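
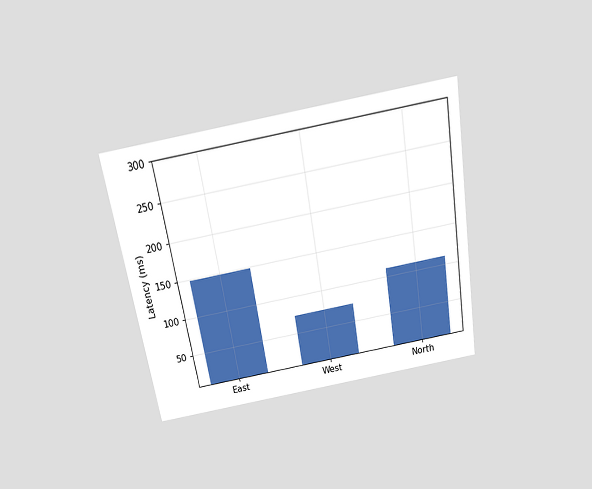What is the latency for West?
74ms

The chart is tilted about 10° counter-clockwise and viewed slightly from above. Reading along the chart's y-axis, the West bar reaches 74ms.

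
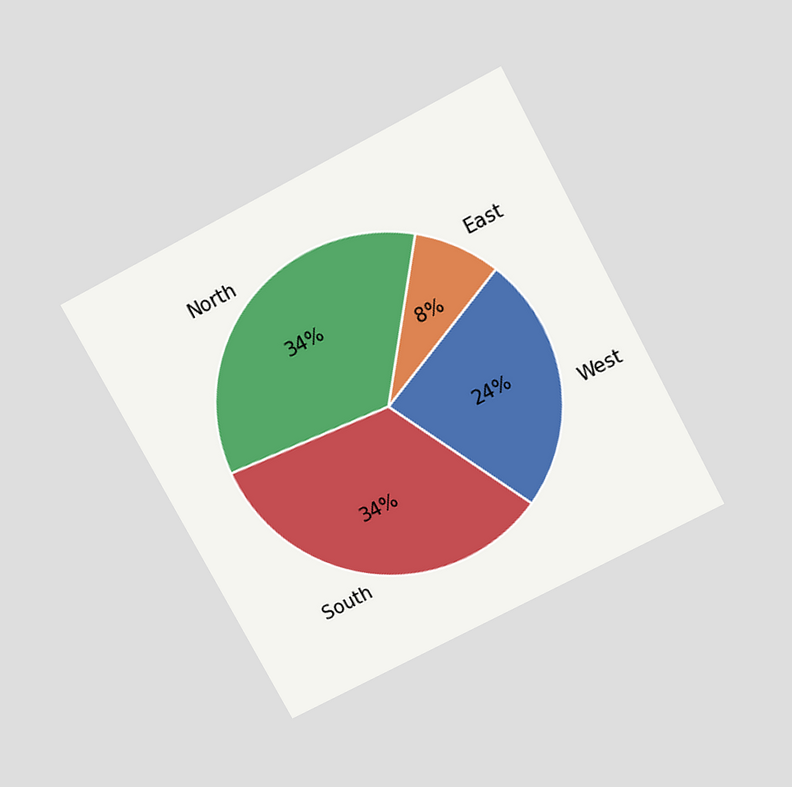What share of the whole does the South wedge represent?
The chart is tilted about 28° counter-clockwise and viewed slightly from above. The South slice takes up 34% of the pie.

34%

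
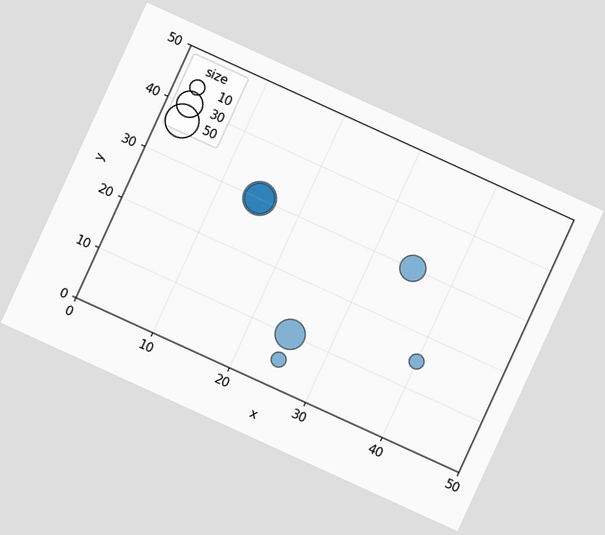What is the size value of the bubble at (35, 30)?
The chart is tilted about 25° clockwise. Matching the bubble at (35, 30) against the size legend gives 30.

30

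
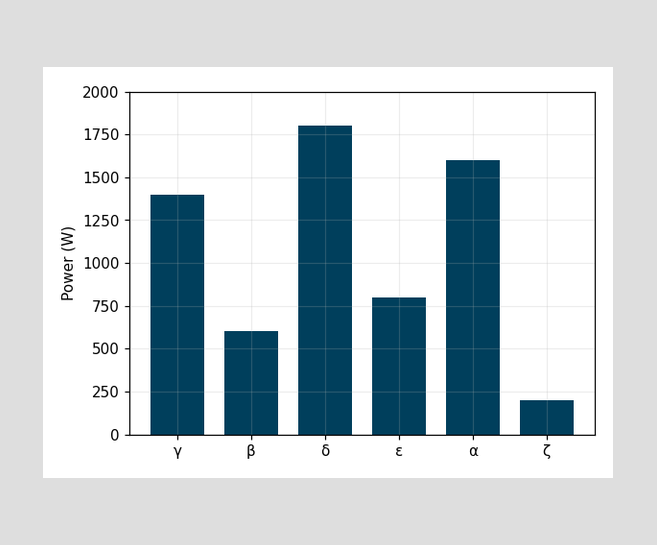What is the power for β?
600W

Reading along the chart's y-axis, the β bar reaches 600W.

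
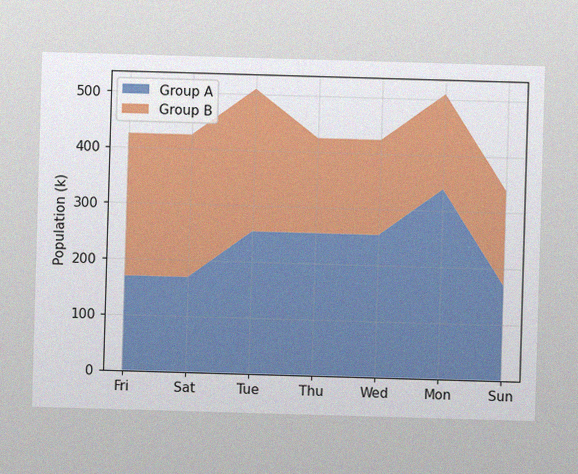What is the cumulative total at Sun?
340k

The image has some photo noise and uneven lighting. The stacked total at Sun reaches 340k.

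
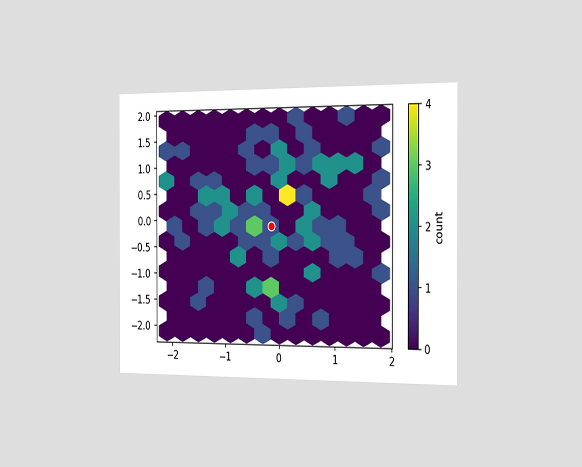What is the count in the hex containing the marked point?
The chart is viewed slightly from the right. The marked hex reads 1 on the colorbar.

1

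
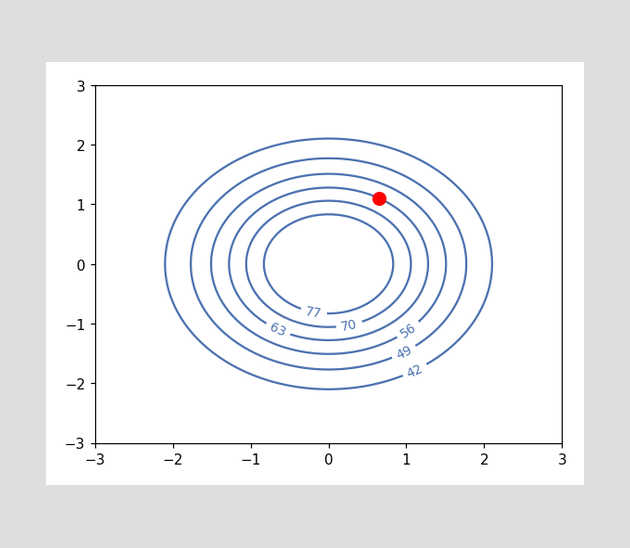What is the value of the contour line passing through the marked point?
63

The marked point sits on the contour labelled 63.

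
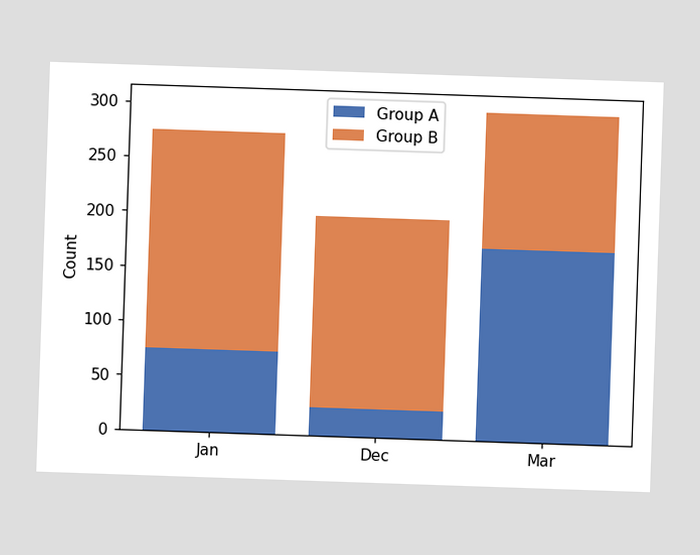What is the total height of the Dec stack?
200

The Dec stack's top reaches 200 on the y-axis.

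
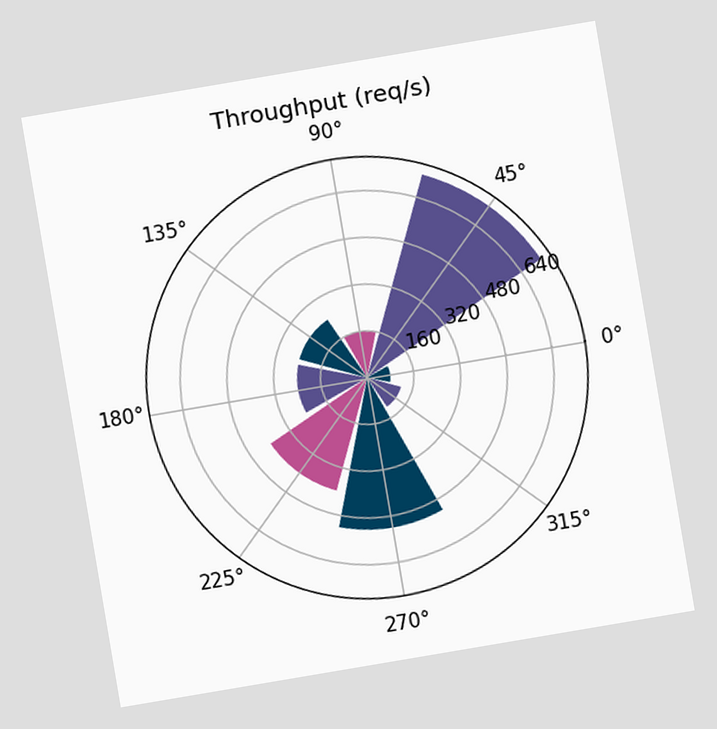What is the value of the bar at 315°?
The chart is tilted about 10° counter-clockwise. The bar at 315° reaches 120req/s on the radial axis.

120req/s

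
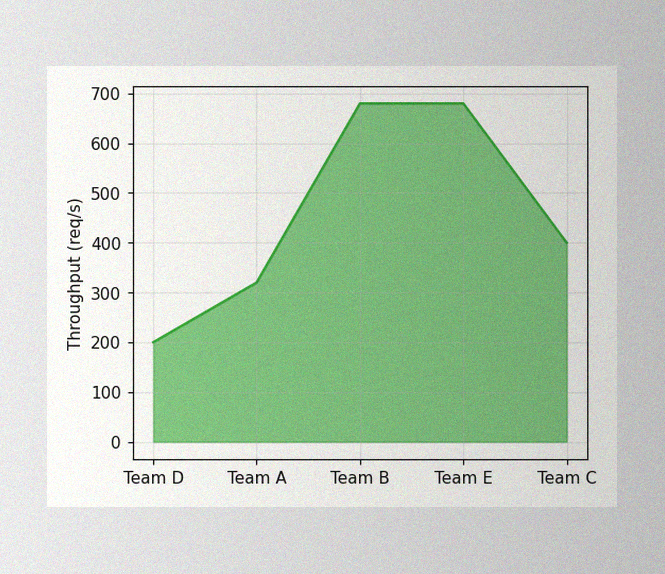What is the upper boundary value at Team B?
680req/s

The image has some photo noise and uneven lighting. At Team B the upper boundary is at 680req/s.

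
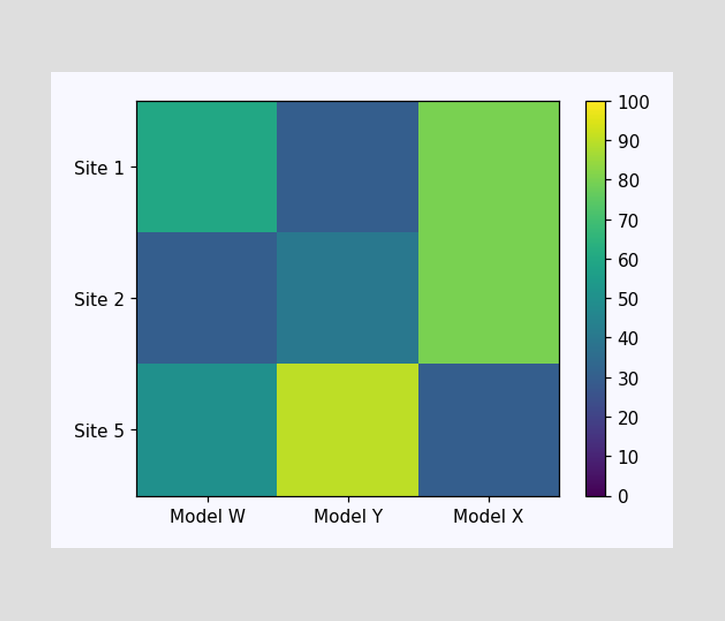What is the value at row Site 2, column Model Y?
Matching cell (Site 2, Model Y) against the colorbar gives 40.

40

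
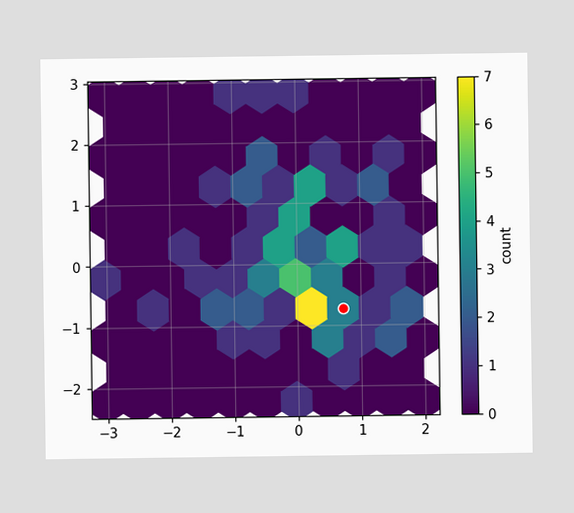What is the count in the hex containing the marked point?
The marked hex reads 3 on the colorbar.

3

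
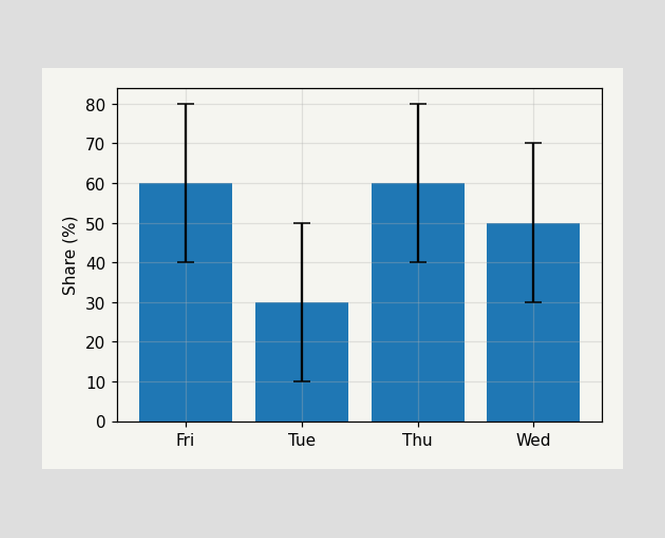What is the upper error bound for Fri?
80%

The Fri bar's upper whisker reaches 80%.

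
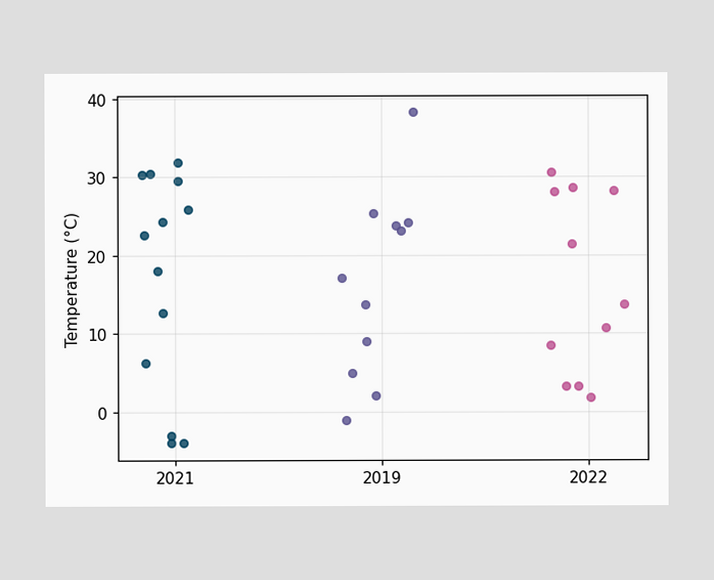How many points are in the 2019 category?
11

Counting the markers in the 2019 column gives 11.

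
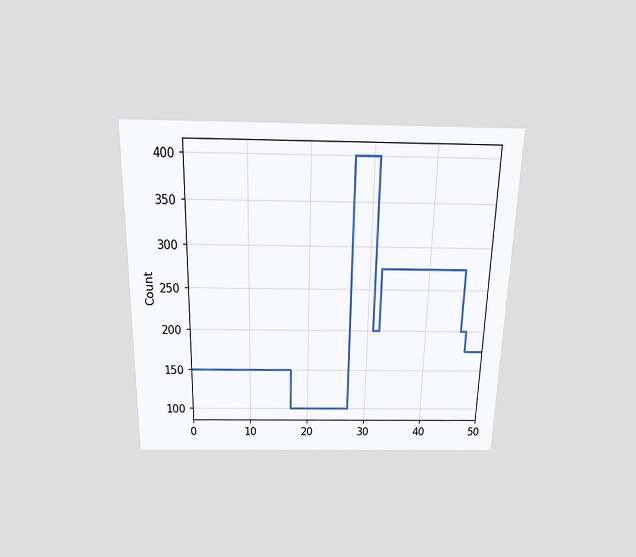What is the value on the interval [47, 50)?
The chart is viewed slightly from above. On [47, 50) the step sits at 175.

175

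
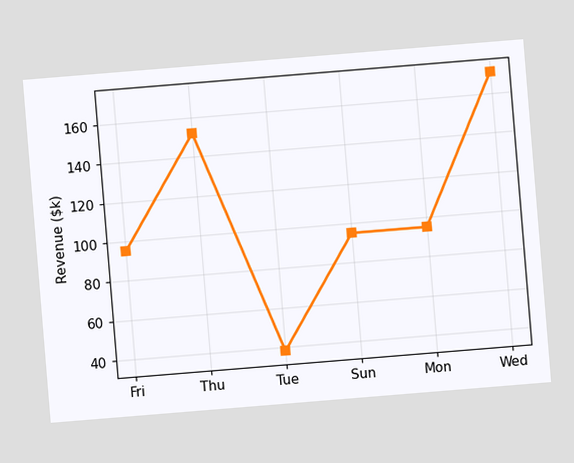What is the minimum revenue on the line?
$38k

The chart is tilted about 5° counter-clockwise. The lowest point is at Tue, and reading across to the y-axis gives $38k.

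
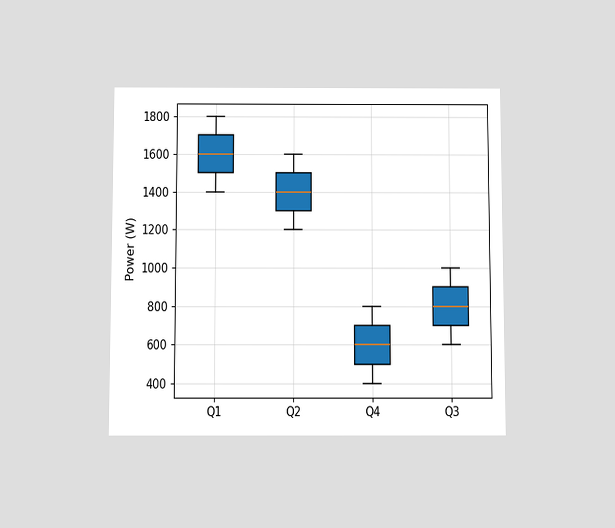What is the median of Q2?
1400W

The chart is viewed slightly from below. The median line in the Q2 box sits at 1400W.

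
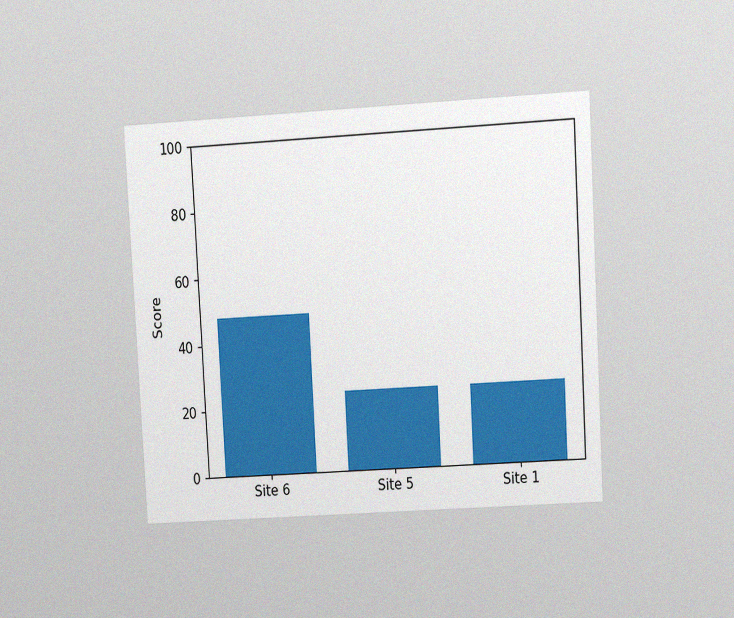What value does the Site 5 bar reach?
The chart is tilted about 3° counter-clockwise and viewed at a slight angle, with some photo noise. Reading along the chart's y-axis, the Site 5 bar reaches 24.

24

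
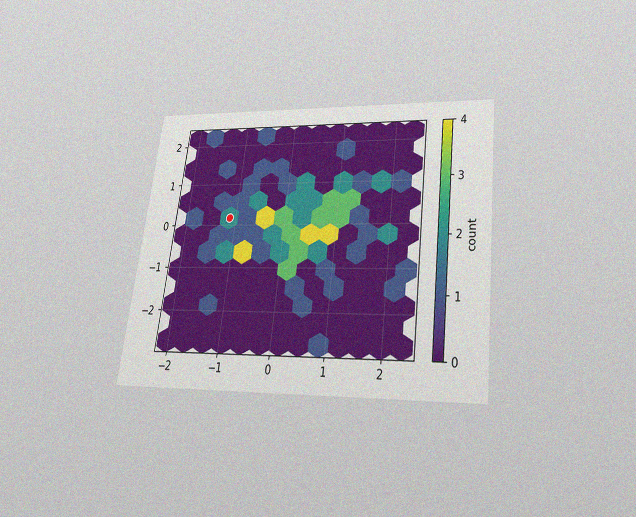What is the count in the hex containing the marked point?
2

The chart is tilted about 7° clockwise and viewed slightly from below, with some photo noise. The marked hex reads 2 on the colorbar.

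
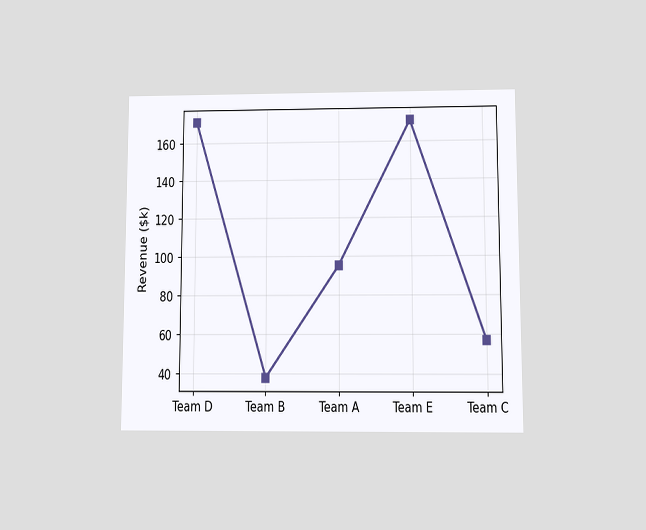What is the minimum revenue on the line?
$38k

The chart is viewed at a slight angle. The lowest point is at Team B, and reading across to the y-axis gives $38k.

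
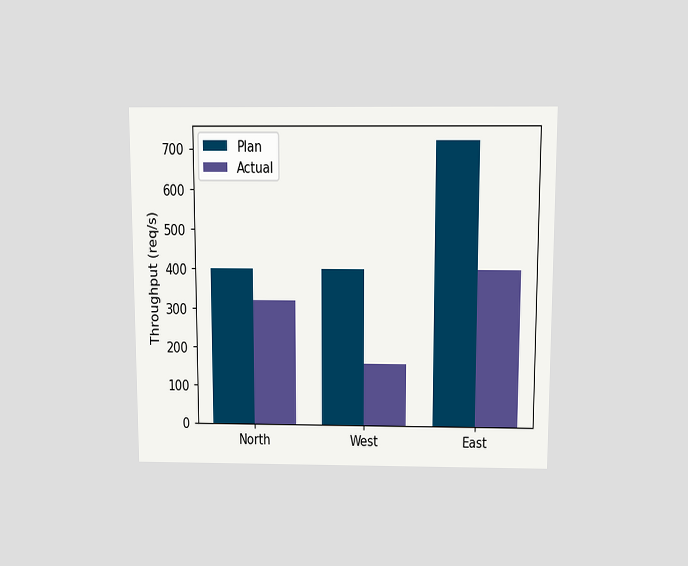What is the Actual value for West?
The chart is viewed slightly from above. The Actual bar at West reaches 160req/s on the y-axis.

160req/s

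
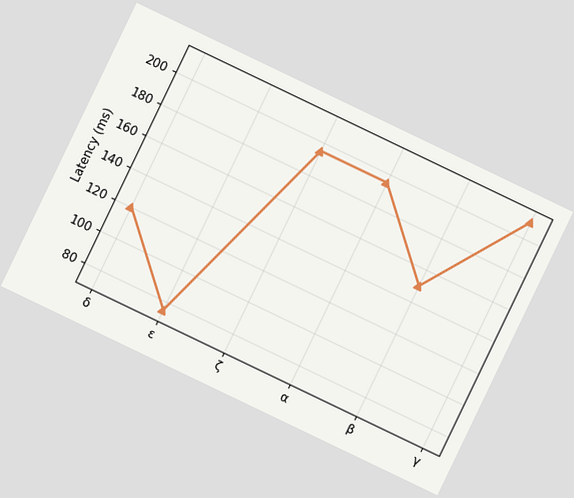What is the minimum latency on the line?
The chart is tilted about 26° clockwise. The lowest point is at ε, and reading across to the y-axis gives 75ms.

75ms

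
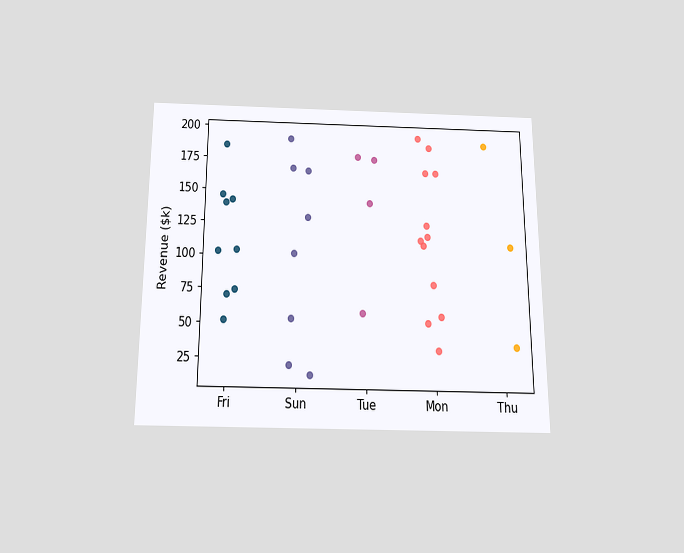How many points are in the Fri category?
9

The chart is viewed slightly from below. Counting the markers in the Fri column gives 9.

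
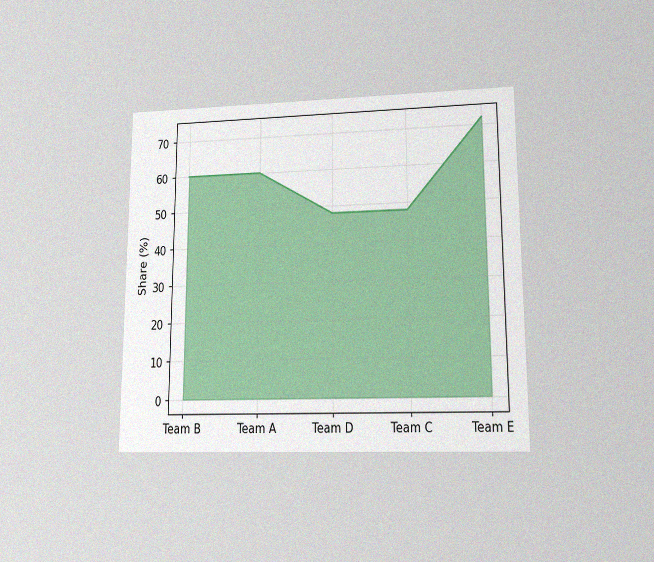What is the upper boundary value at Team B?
60%

The chart is viewed at a slight angle, with some photo noise. At Team B the upper boundary is at 60%.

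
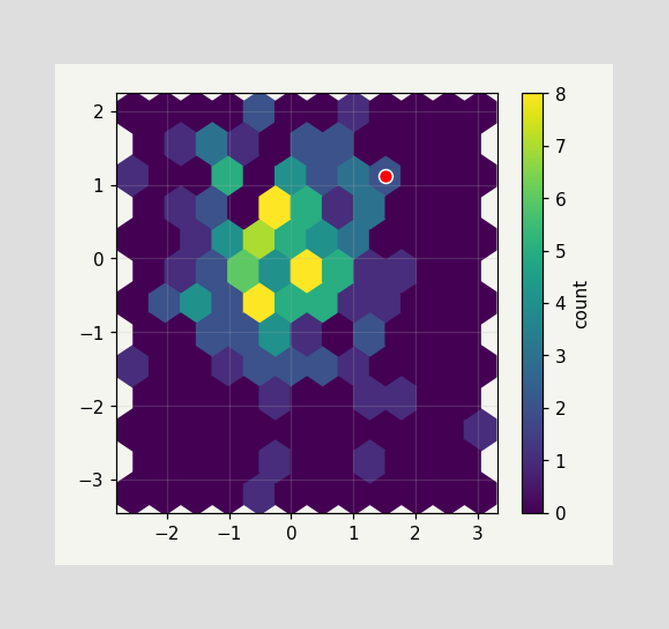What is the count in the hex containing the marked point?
2

The marked hex reads 2 on the colorbar.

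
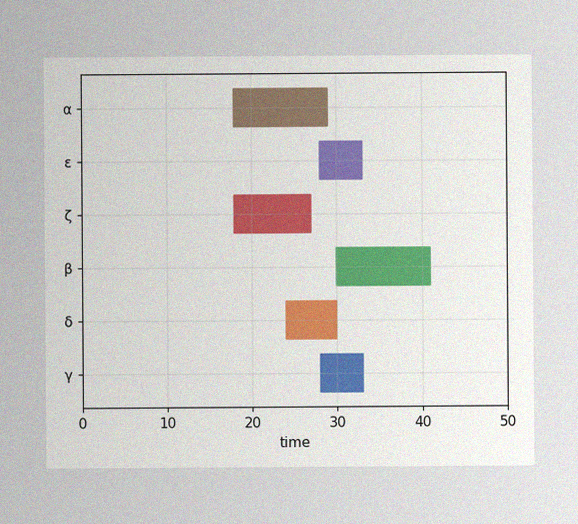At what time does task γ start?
The image has some photo noise and uneven lighting. The γ bar begins at t=28.

28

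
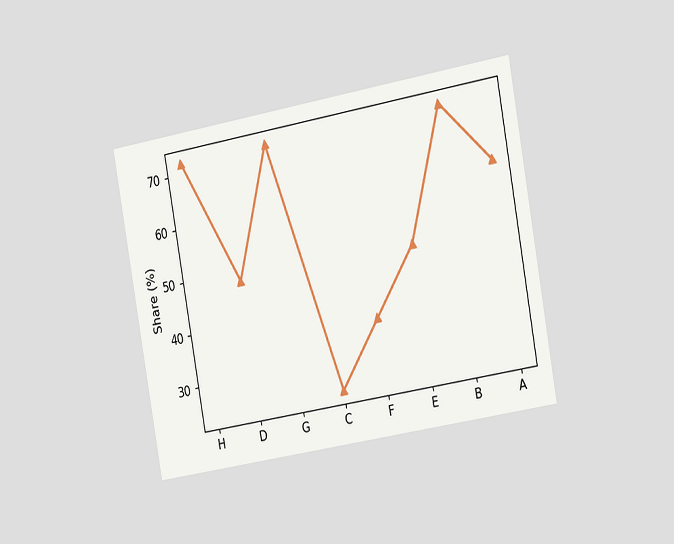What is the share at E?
48%

The chart is tilted about 10° counter-clockwise and viewed slightly from the right. At E, the line is at 48%.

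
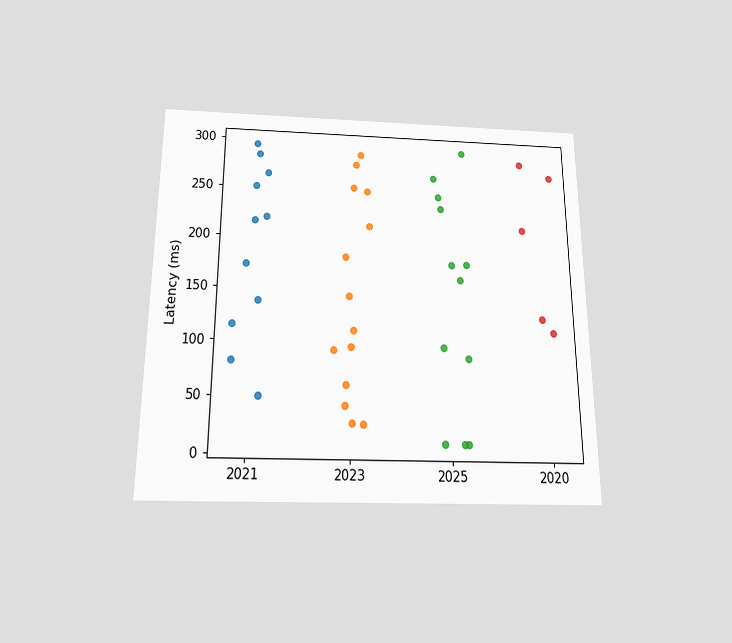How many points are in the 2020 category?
5

The chart is viewed slightly from below. Counting the markers in the 2020 column gives 5.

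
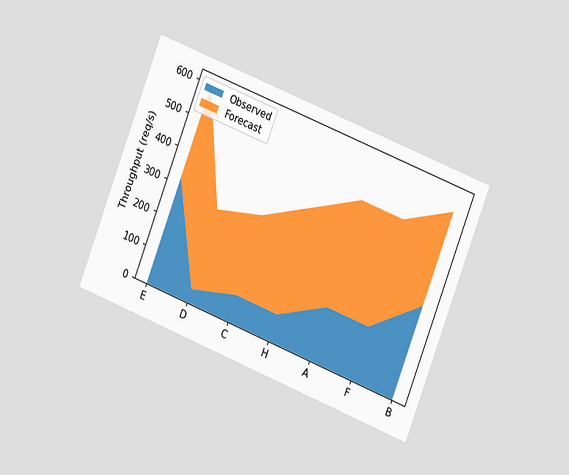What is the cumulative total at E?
600req/s

The chart is tilted about 21° clockwise and viewed slightly from the right. The stacked total at E reaches 600req/s.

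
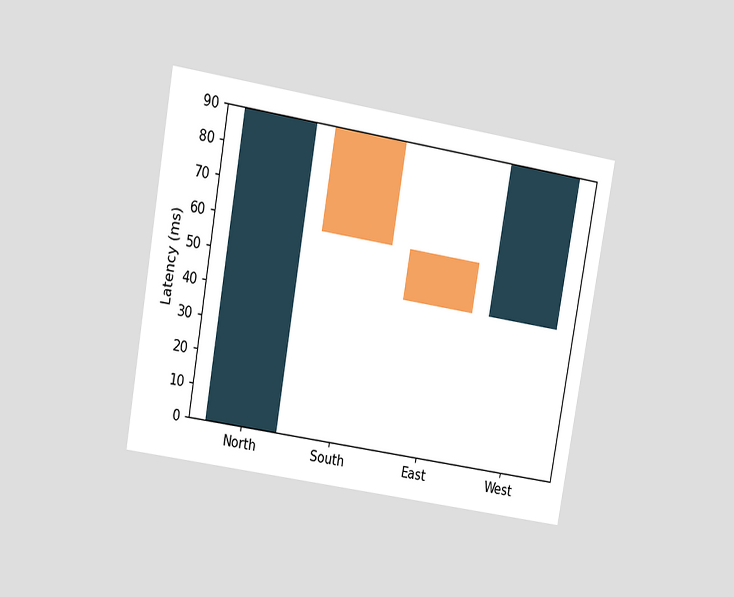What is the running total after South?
The chart is tilted about 10° clockwise and viewed at a slight angle. After South the running total reaches 60ms.

60ms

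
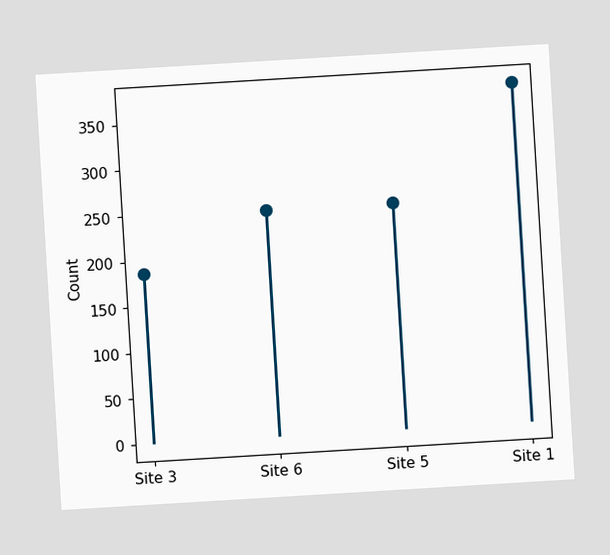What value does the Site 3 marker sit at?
The chart is tilted about 3° counter-clockwise. The Site 3 marker sits at 186.

186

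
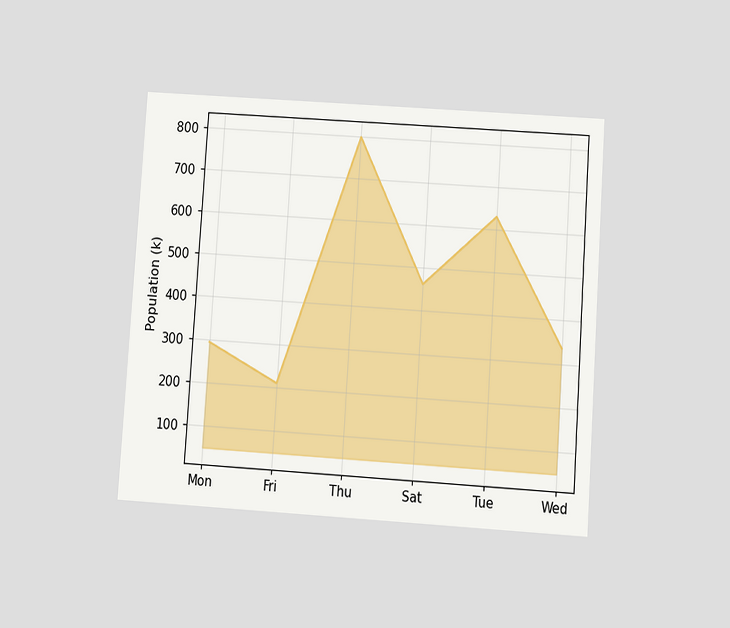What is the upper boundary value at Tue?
630k

The chart is tilted about 4° clockwise and viewed slightly from below. At Tue the upper boundary is at 630k.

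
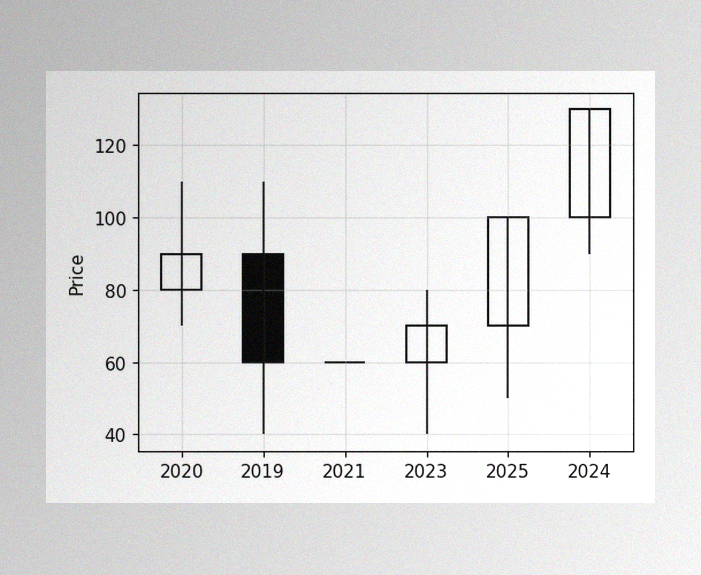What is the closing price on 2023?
The image has some photo noise and uneven lighting. The 2023 candle closes at 70.

70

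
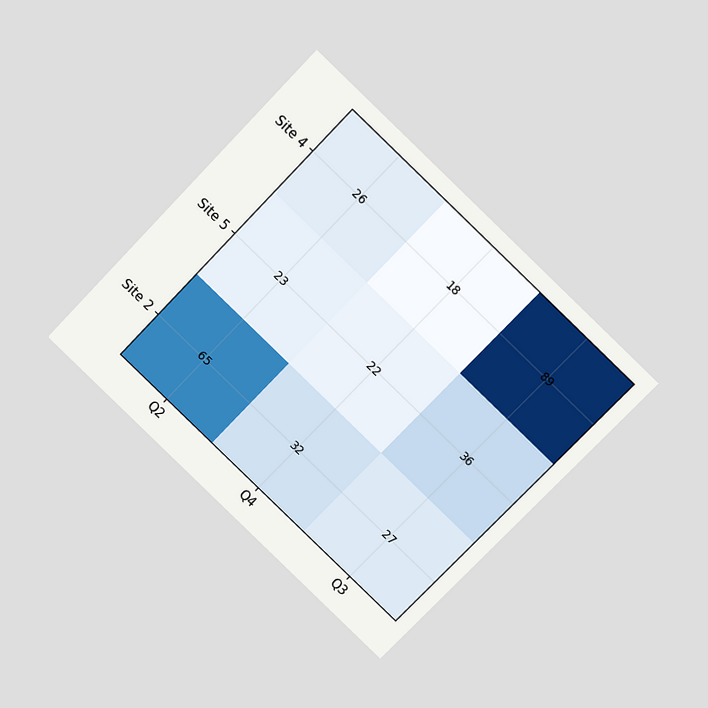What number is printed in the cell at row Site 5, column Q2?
23

The chart is tilted about 44° clockwise and viewed at a slight angle. The (Site 5, Q2) cell reads 23.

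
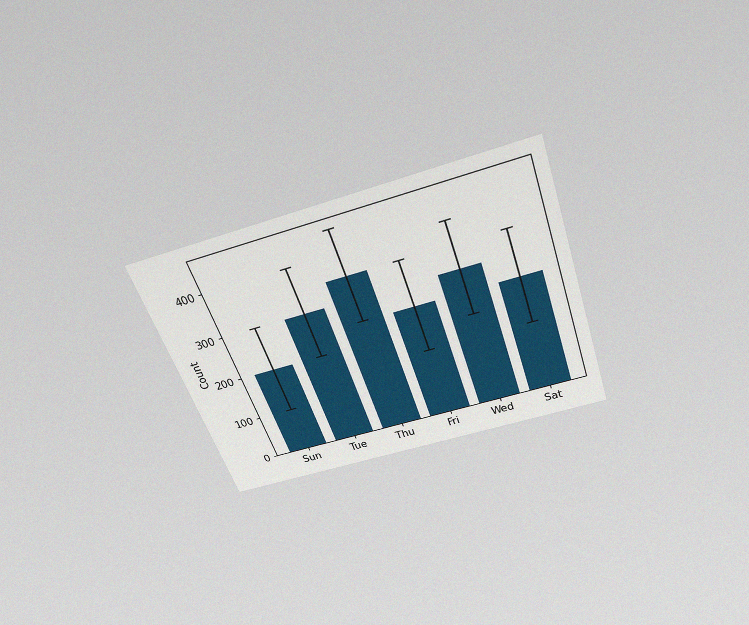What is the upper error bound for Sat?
350

The chart is tilted about 19° counter-clockwise and viewed slightly from above, with some photo noise. The Sat bar's upper whisker reaches 350.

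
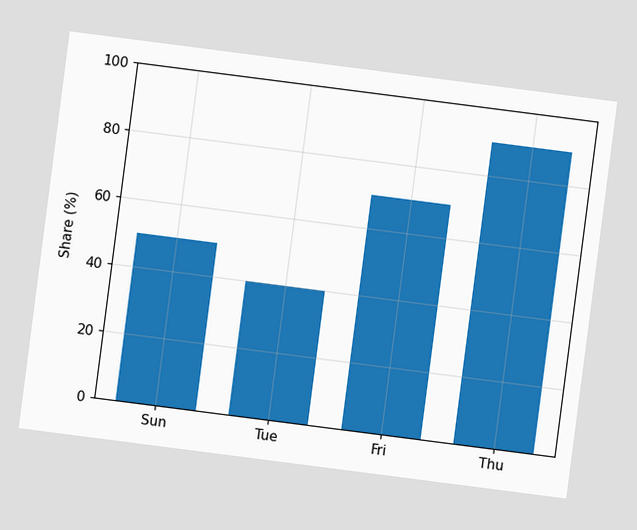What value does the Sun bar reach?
The chart is tilted about 7° clockwise. Reading along the chart's y-axis, the Sun bar reaches 50%.

50%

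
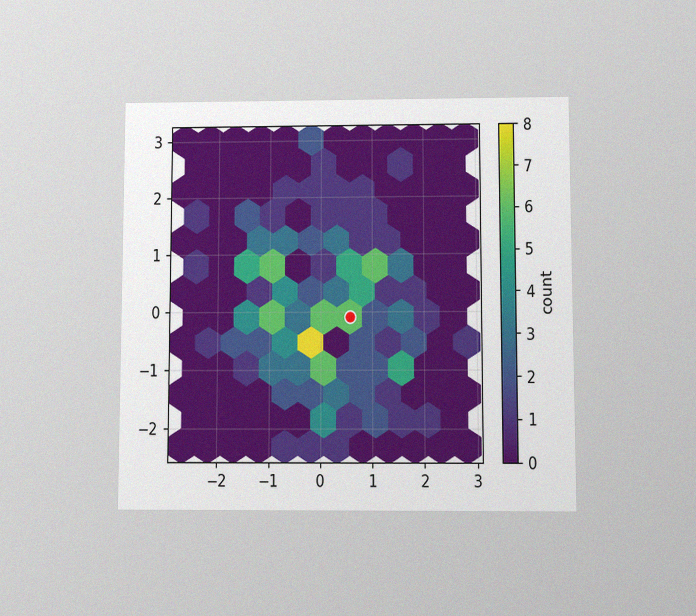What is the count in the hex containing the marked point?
The chart is viewed slightly from below, with some photo noise. The marked hex reads 6 on the colorbar.

6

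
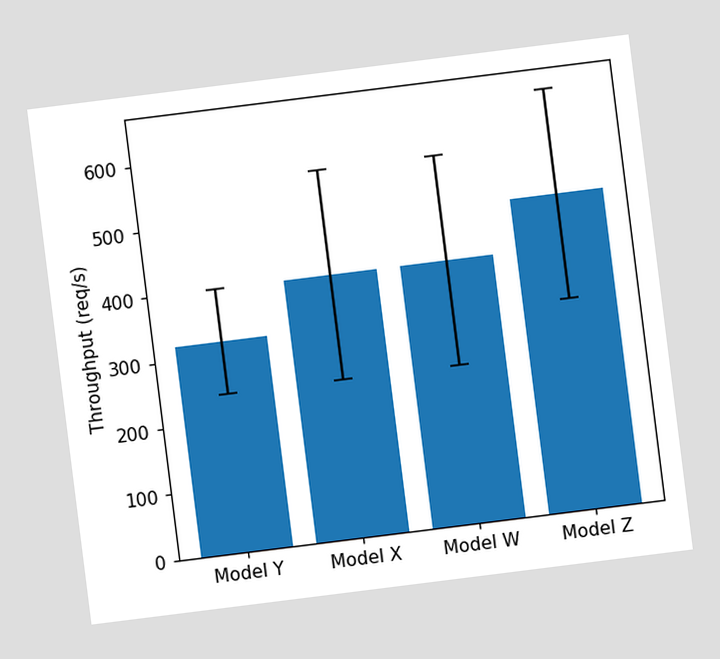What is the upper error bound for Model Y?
400req/s

The chart is tilted about 7° counter-clockwise. The Model Y bar's upper whisker reaches 400req/s.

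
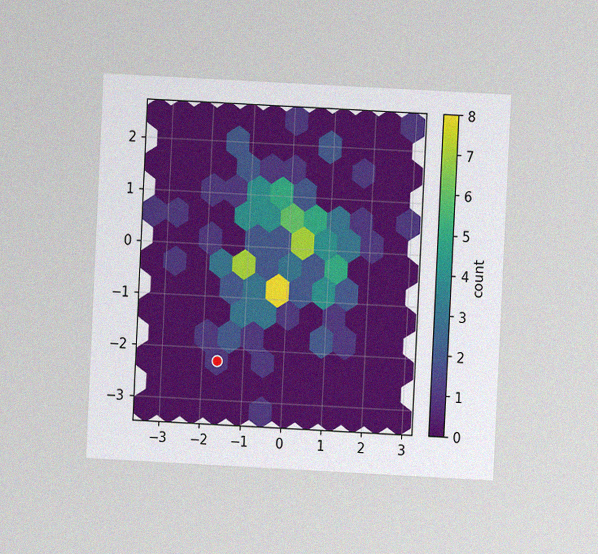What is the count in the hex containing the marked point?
1

The chart is tilted about 3° clockwise and viewed at a slight angle, with some photo noise. The marked hex reads 1 on the colorbar.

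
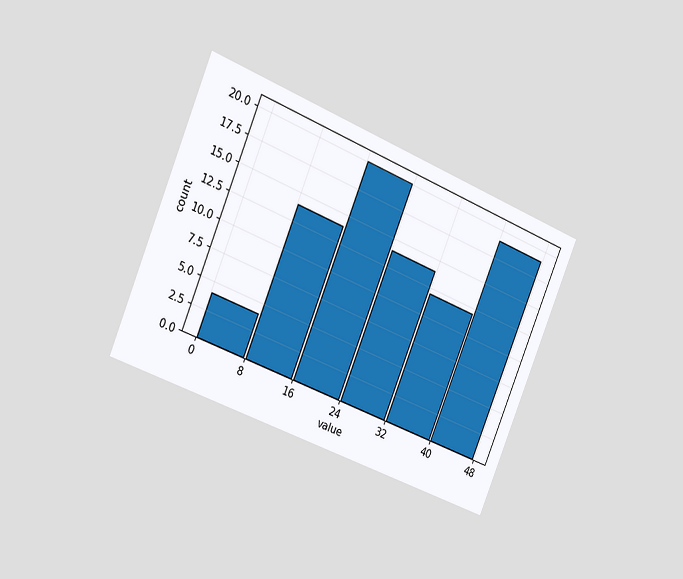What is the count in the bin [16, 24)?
The chart is tilted about 22° clockwise and viewed slightly from the left. The [16, 24) bin has height 20.

20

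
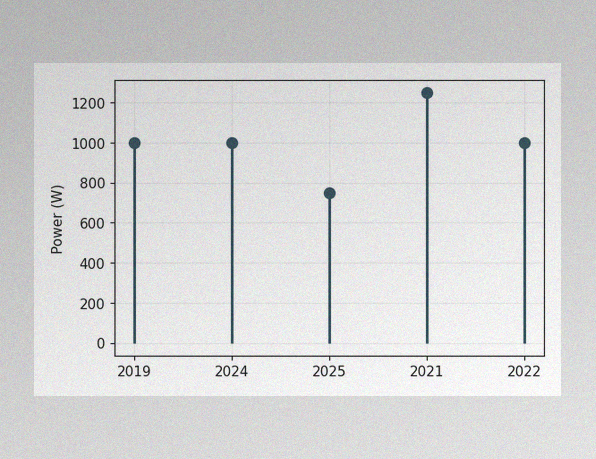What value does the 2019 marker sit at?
The image has some photo noise and uneven lighting. The 2019 marker sits at 1000W.

1000W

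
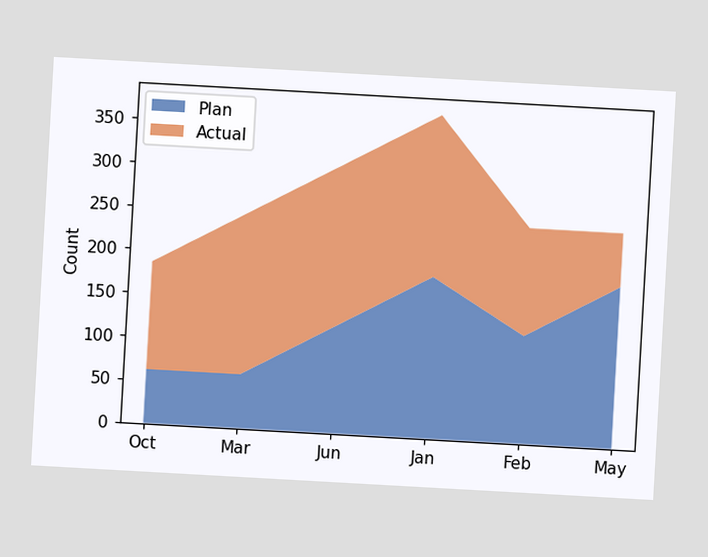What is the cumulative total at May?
The chart is tilted about 3° clockwise. The stacked total at May reaches 248.

248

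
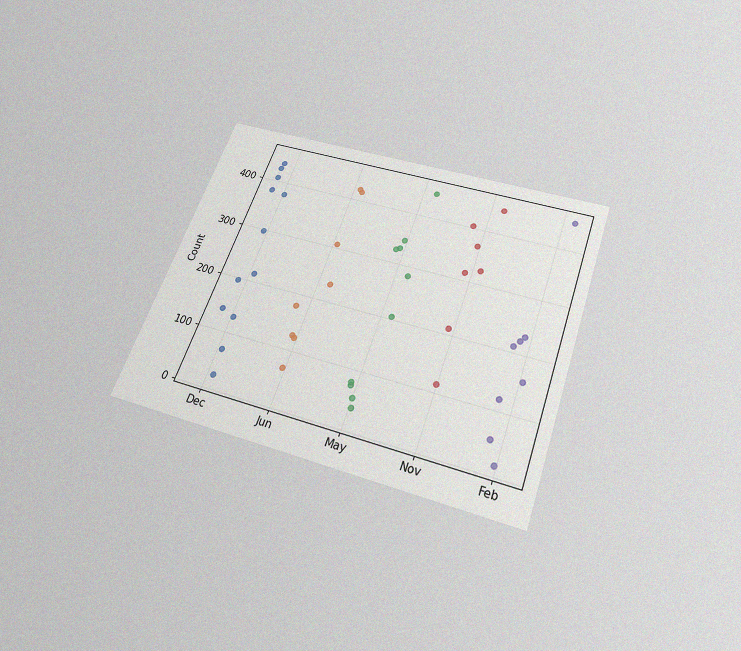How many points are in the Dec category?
The chart is tilted about 20° clockwise and viewed slightly from below, with some photo noise. Counting the markers in the Dec column gives 12.

12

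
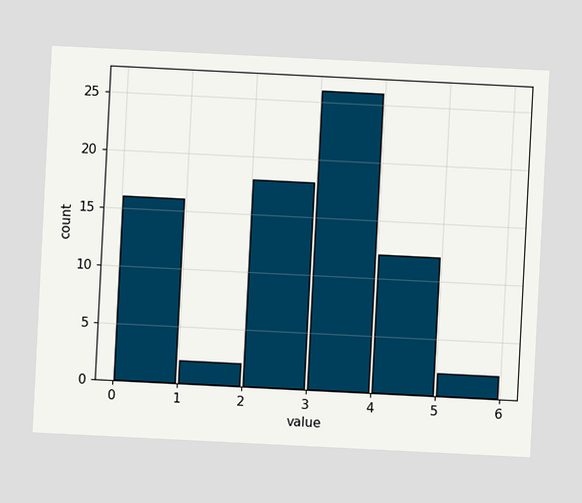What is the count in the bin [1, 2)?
2

The chart is tilted about 3° clockwise. The [1, 2) bin has height 2.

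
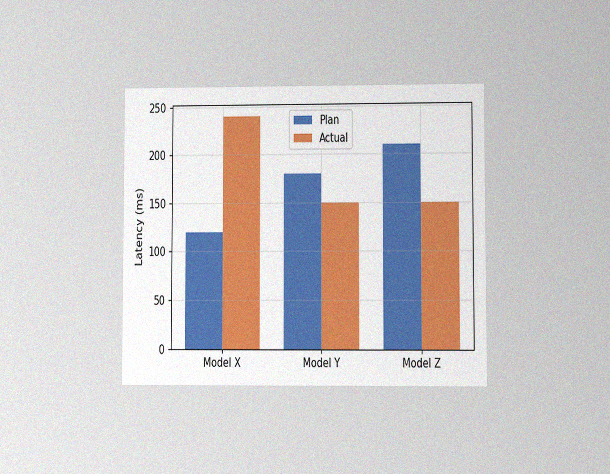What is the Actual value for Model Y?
The chart is viewed at a slight angle, with some photo noise. The Actual bar at Model Y reaches 150ms on the y-axis.

150ms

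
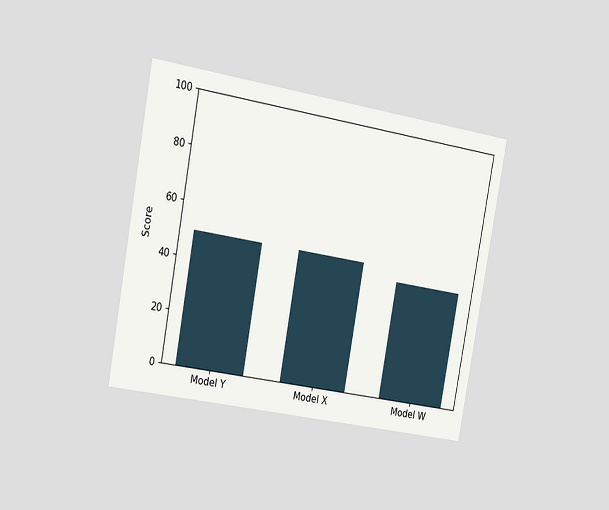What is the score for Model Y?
The chart is tilted about 10° clockwise and viewed slightly from the left. Reading along the chart's y-axis, the Model Y bar reaches 50.

50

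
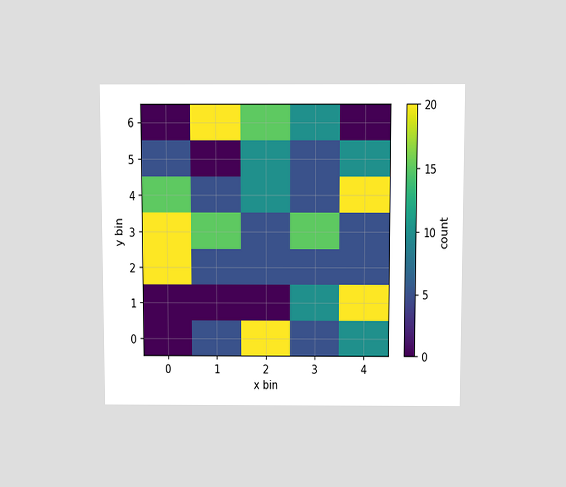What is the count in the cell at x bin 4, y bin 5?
The chart is viewed slightly from above. Matching the cell (4, 5) against the colorbar gives 10.

10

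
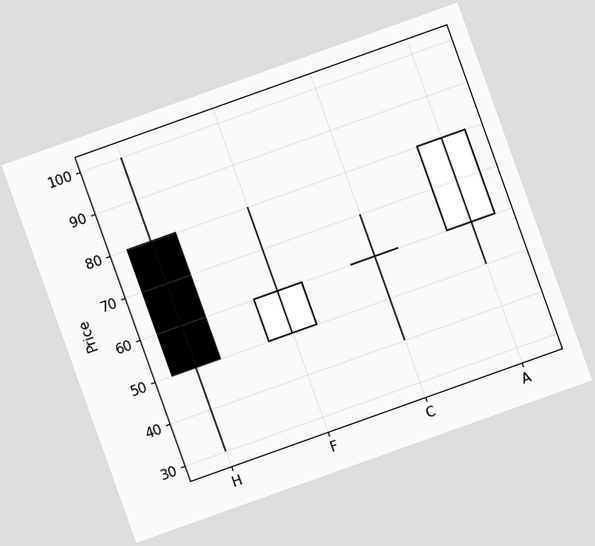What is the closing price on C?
The chart is tilted about 20° counter-clockwise. The C candle closes at 60.

60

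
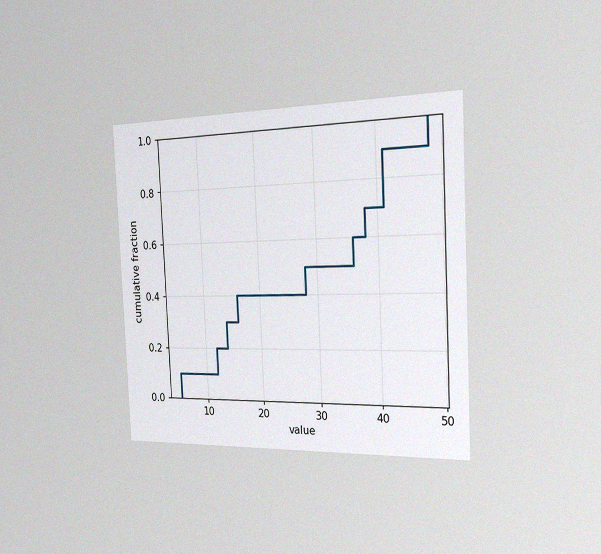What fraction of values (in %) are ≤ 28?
The chart is tilted about 3° counter-clockwise and viewed slightly from the right, with some photo noise. At x=28 the ECDF step is at 50%.

50%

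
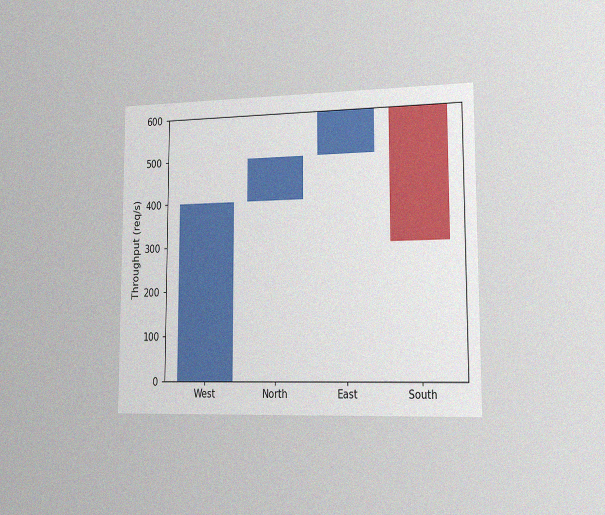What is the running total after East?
600req/s

The chart is viewed slightly from the right, with some photo noise. After East the running total reaches 600req/s.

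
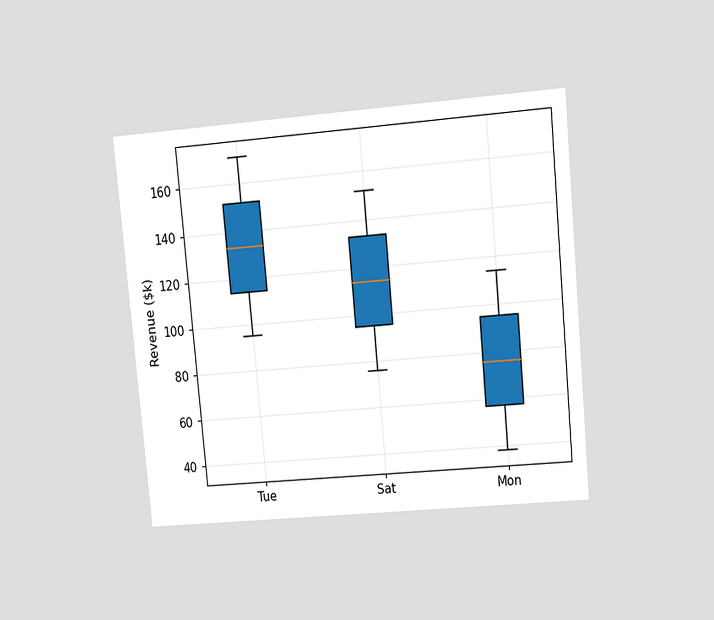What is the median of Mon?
$76k

The chart is tilted about 5° counter-clockwise and viewed at a slight angle. The median line in the Mon box sits at $76k.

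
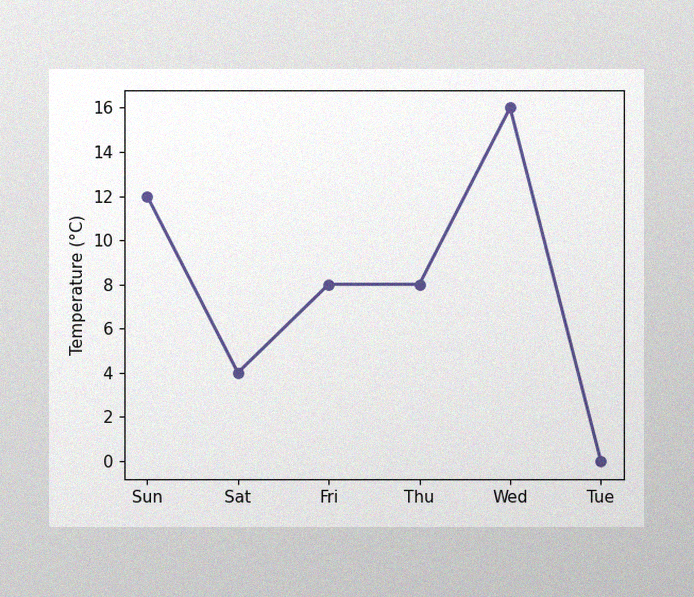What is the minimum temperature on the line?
0°C

The image has some photo noise and uneven lighting. The lowest point is at Tue, and reading across to the y-axis gives 0°C.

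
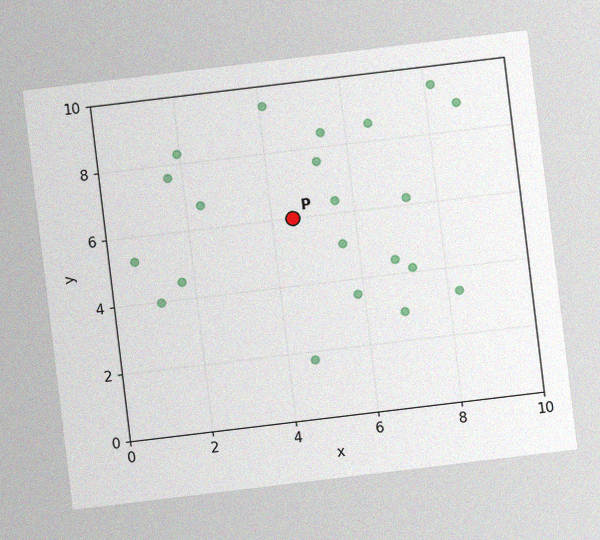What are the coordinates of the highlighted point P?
(4.5, 6)

The chart is tilted about 7° counter-clockwise, with some photo noise. Following the gridlines from P to each axis, P sits at (4.5, 6).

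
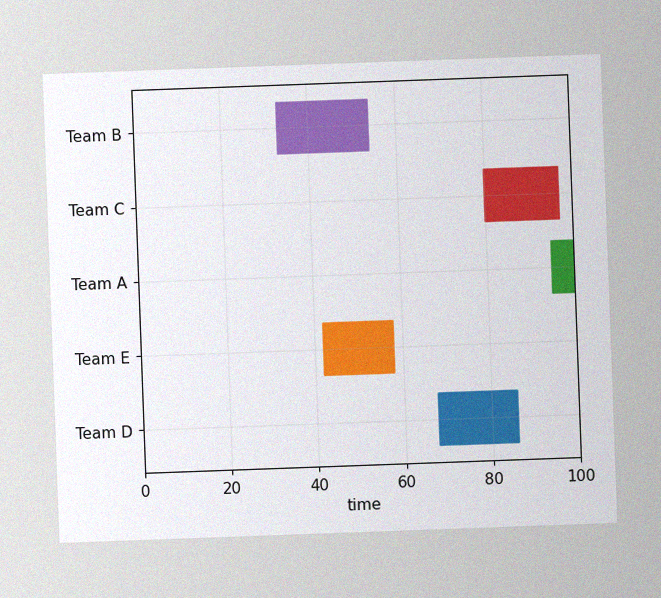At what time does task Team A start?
95

The chart is tilted about 2° counter-clockwise, with some photo noise. The Team A bar begins at t=95.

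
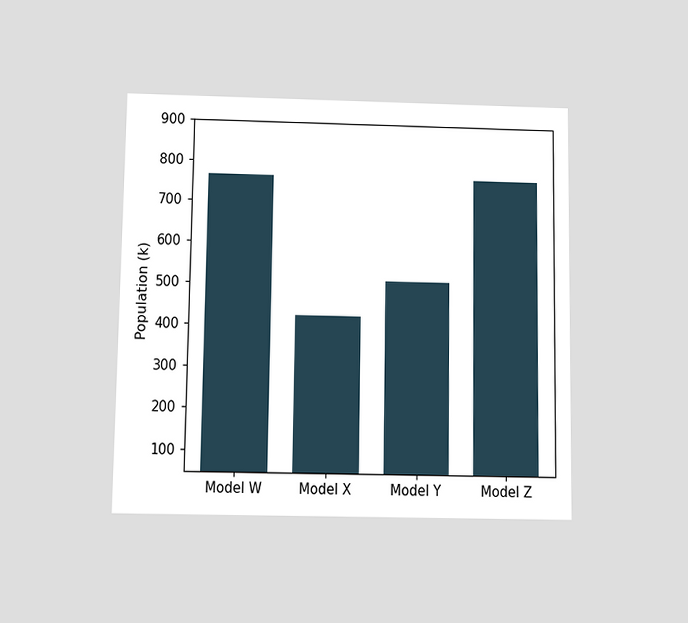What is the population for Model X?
425k

The chart is viewed slightly from below. Reading along the chart's y-axis, the Model X bar reaches 425k.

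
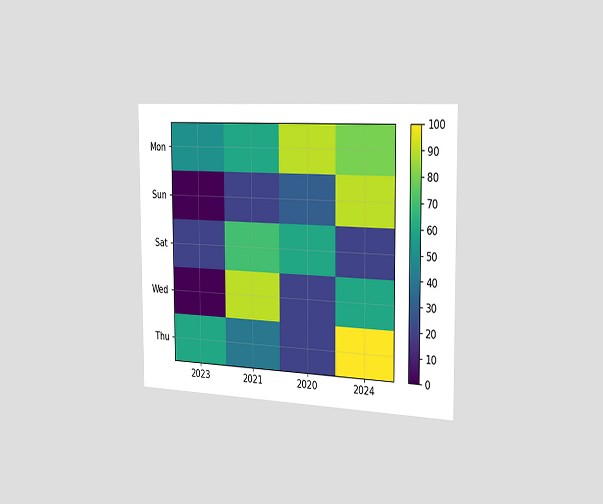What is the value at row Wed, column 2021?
90

The chart is viewed slightly from the right. Matching cell (Wed, 2021) against the colorbar gives 90.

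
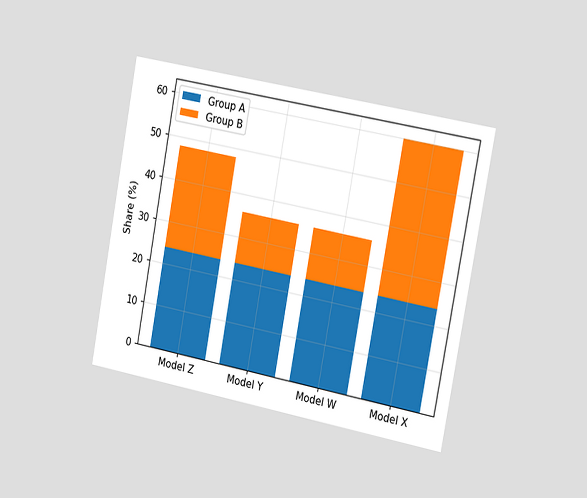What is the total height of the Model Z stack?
48%

The chart is tilted about 11° clockwise and viewed slightly from the right. The Model Z stack's top reaches 48% on the y-axis.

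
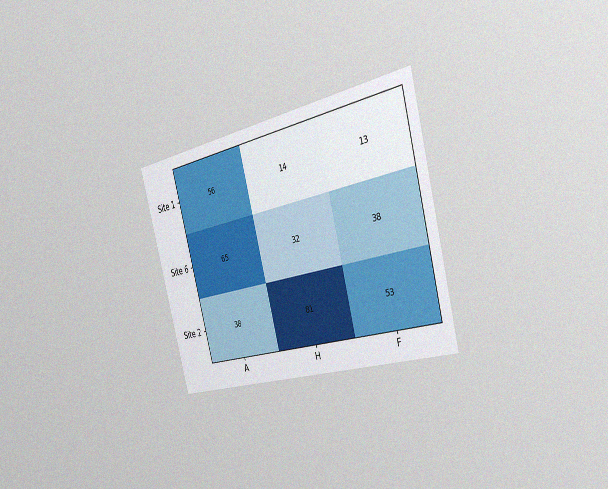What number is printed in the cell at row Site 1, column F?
13

The chart is tilted about 15° counter-clockwise and viewed slightly from the right, with some photo noise. The (Site 1, F) cell reads 13.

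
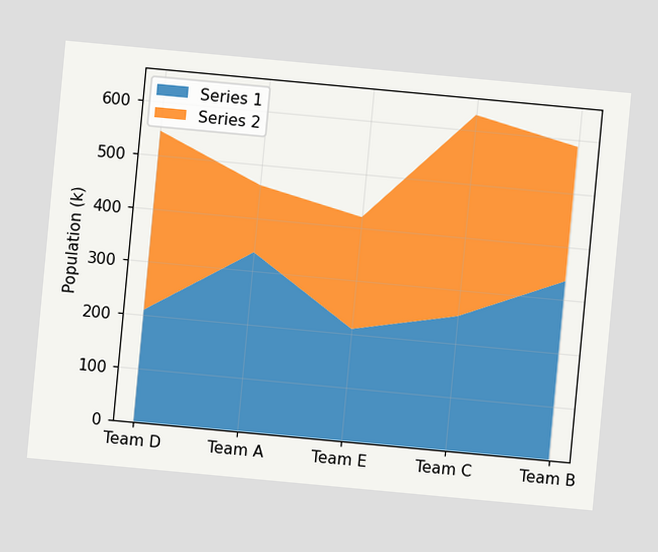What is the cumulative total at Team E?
The chart is tilted about 5° clockwise. The stacked total at Team E reaches 420k.

420k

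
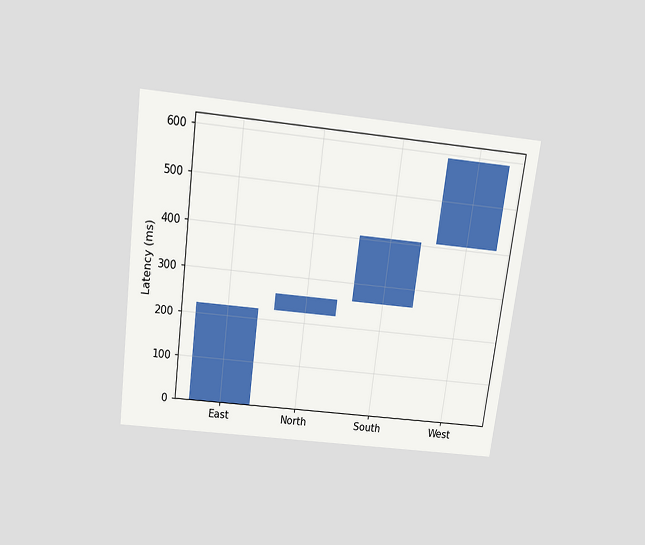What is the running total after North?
The chart is tilted about 7° clockwise and viewed slightly from above. After North the running total reaches 259ms.

259ms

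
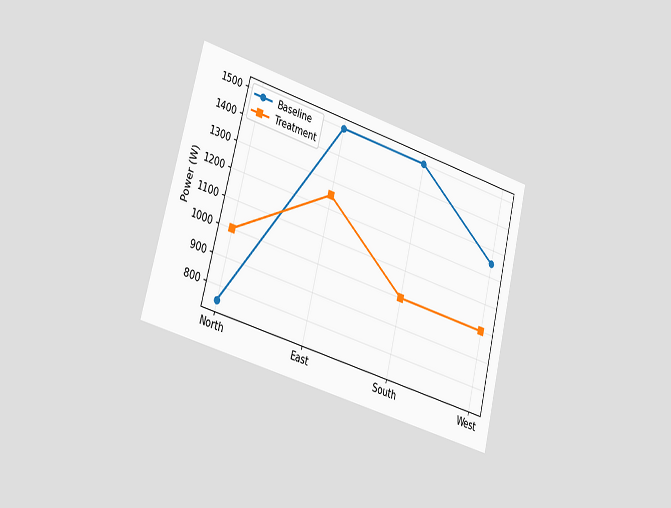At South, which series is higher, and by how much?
The chart is tilted about 14° clockwise and viewed slightly from the left. At South, Baseline sits above the other line by 500W.

Baseline, by 500W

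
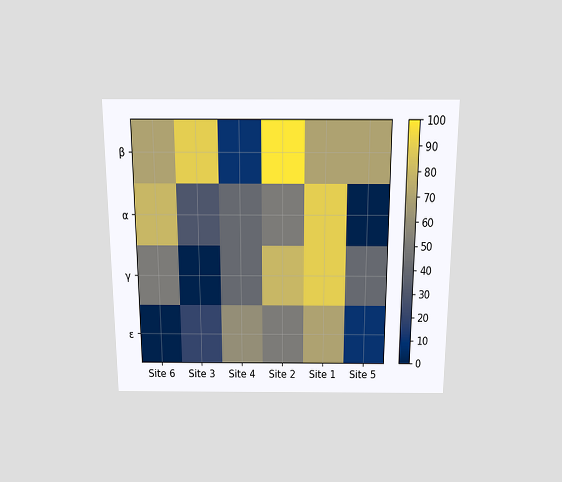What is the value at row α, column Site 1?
The chart is viewed slightly from above. Matching cell (α, Site 1) against the colorbar gives 90.

90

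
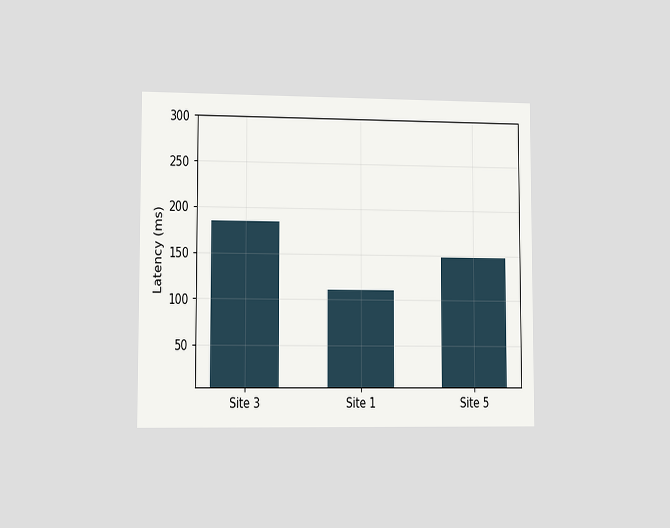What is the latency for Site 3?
185ms

The chart is viewed slightly from the left. Reading along the chart's y-axis, the Site 3 bar reaches 185ms.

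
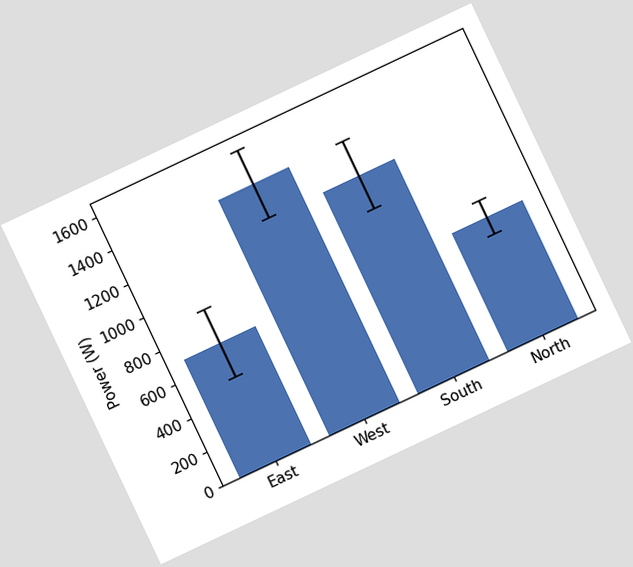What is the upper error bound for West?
1600W

The chart is tilted about 25° counter-clockwise. The West bar's upper whisker reaches 1600W.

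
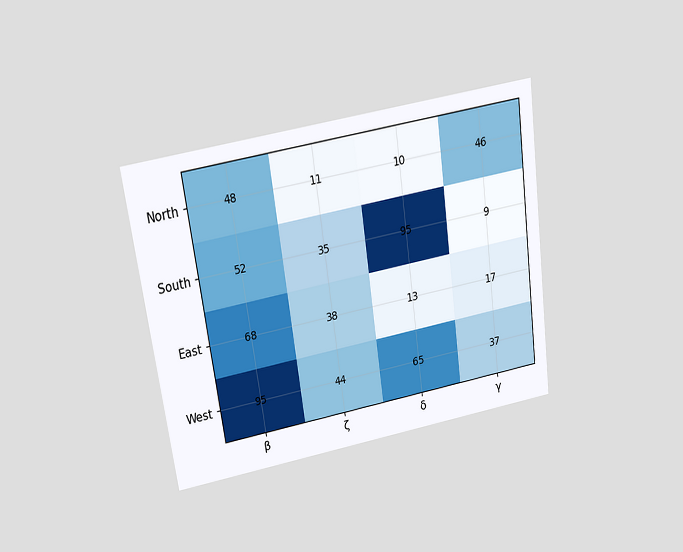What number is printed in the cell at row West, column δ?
The chart is tilted about 8° counter-clockwise and viewed slightly from above. The (West, δ) cell reads 65.

65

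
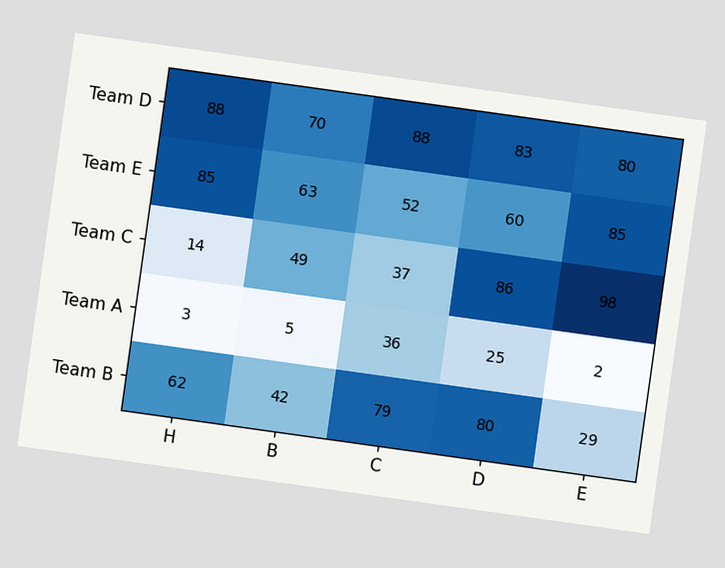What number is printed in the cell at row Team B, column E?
The chart is tilted about 8° clockwise. The (Team B, E) cell reads 29.

29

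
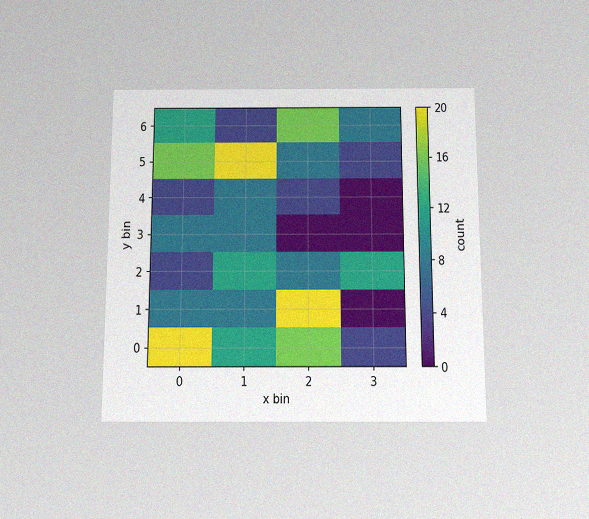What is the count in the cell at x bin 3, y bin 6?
The chart is viewed slightly from below, with some photo noise. Matching the cell (3, 6) against the colorbar gives 8.

8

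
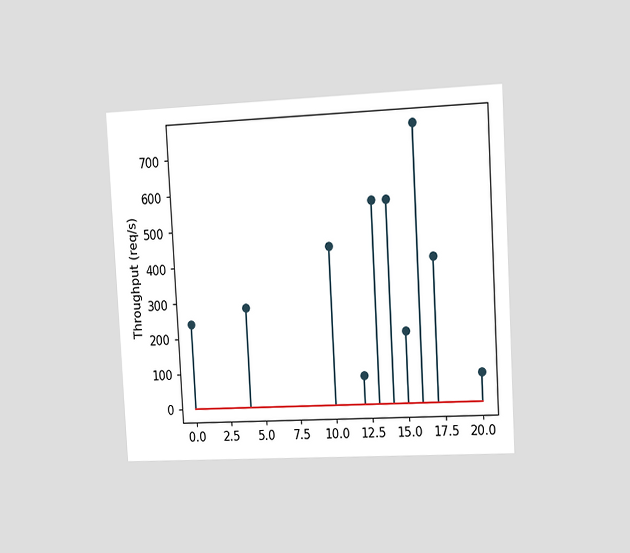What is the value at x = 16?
The chart is tilted about 3° counter-clockwise and viewed slightly from the right. The stem at x=16 reaches 760req/s.

760req/s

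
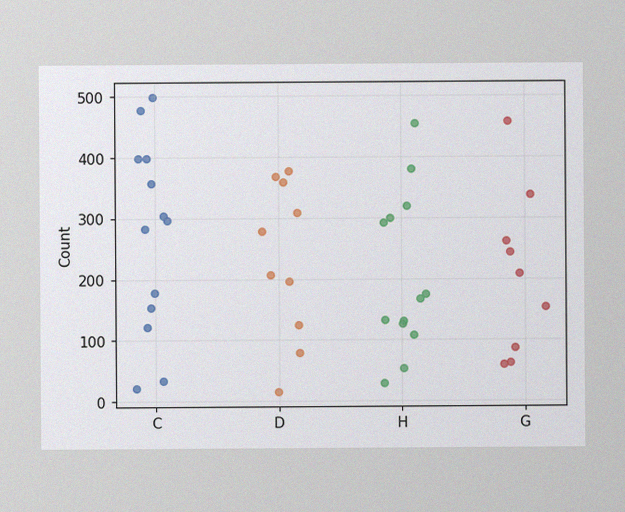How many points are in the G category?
The image has some photo noise and uneven lighting. Counting the markers in the G column gives 9.

9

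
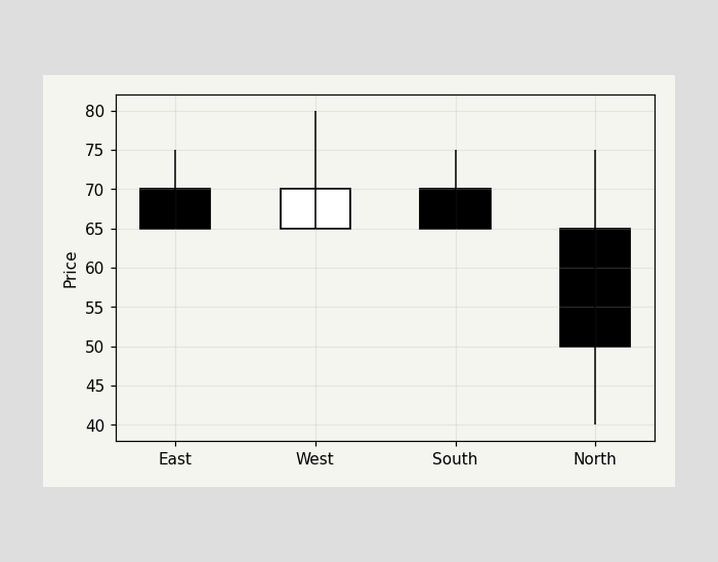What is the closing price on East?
65

The East candle closes at 65.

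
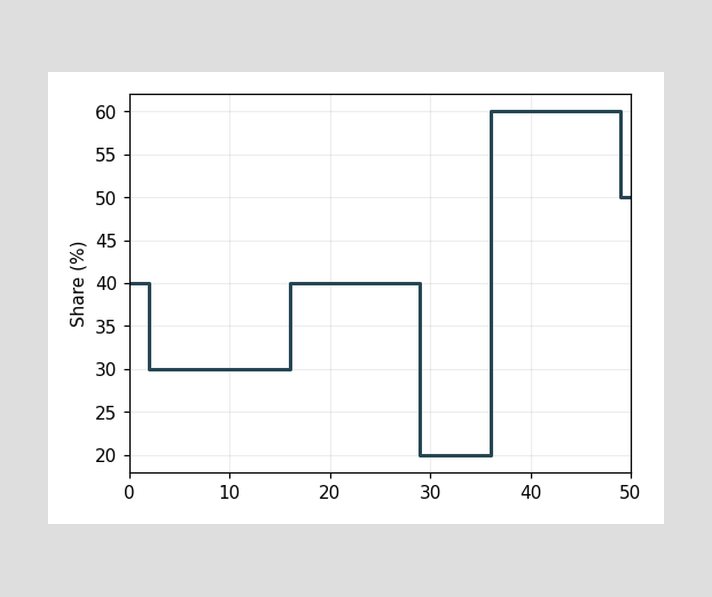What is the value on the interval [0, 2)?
On [0, 2) the step sits at 40%.

40%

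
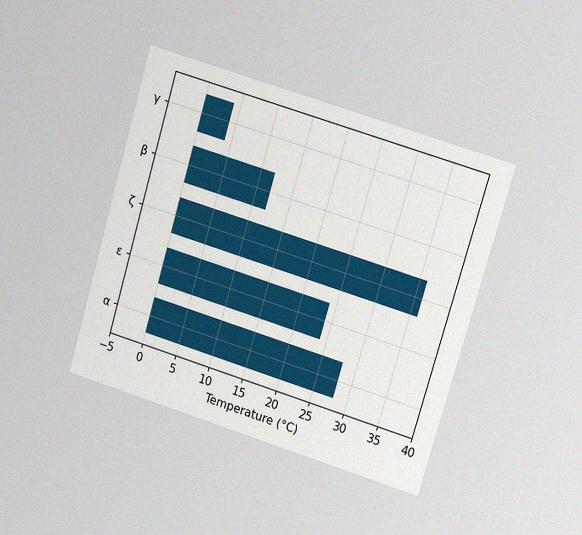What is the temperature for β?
12°C

The chart is tilted about 16° clockwise and viewed at a slight angle, with some photo noise. Reading along the chart's x-axis, the β bar reaches 12°C.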